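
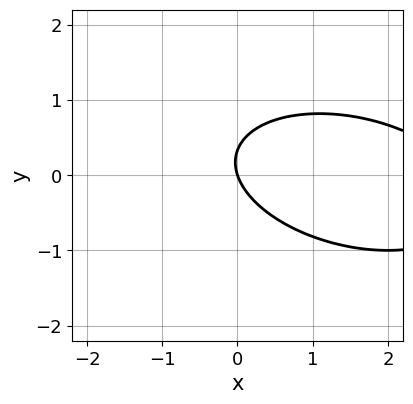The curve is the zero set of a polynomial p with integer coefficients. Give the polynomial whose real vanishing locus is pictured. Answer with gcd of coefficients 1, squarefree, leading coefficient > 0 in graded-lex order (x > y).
x^2 + x*y + 3*y^2 - 3*x - y

1. deg p = 2.
2. From the axis intercepts and sections: it crosses the y-axis at the gridline y = 0; one x-axis crossing is at x = 0.
3. Matching integer coefficients to the picture gives p.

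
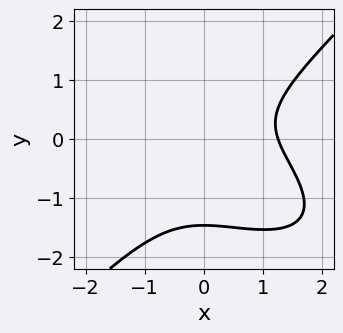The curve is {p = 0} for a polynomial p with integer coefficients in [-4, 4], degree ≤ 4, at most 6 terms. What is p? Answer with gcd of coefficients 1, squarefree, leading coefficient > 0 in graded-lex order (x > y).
1. The degree is 3 — no degree-2 curve has this shape.
2. The integer polynomial consistent with all of this is the stated p.

x^3 + x^2*y - 2*y^3 - 2*y^2 - 2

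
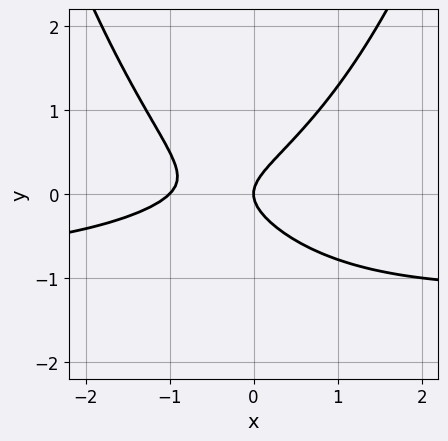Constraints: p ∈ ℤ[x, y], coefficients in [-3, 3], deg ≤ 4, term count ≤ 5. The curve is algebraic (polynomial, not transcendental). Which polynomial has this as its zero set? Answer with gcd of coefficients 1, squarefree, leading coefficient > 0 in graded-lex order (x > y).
First, deg p = 3.
Next, checking where it meets the axes: it crosses the y-axis at the gridline y = 0; the x-axis gridline crossings are at x ∈ {-1, 0}.
Finally, matching integer coefficients to the picture gives p.

x^2*y + x^2 - 2*y^2 + x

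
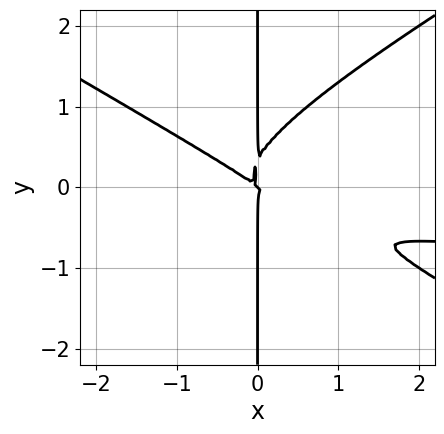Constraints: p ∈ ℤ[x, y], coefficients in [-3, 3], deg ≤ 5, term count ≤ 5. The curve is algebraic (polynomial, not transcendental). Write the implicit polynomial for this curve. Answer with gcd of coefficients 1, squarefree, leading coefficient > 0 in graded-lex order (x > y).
First, degree: the shape is more complex than any degree-3 curve, so deg p = 4.
Next, observable constraints: the visible y-axis segment lies entirely on the curve; one x-axis crossing is at x = 0.
Finally, these observations pin down the coefficients.

x^3*y - 3*x*y^3 + x^3 + 2*x^2*y + x*y^2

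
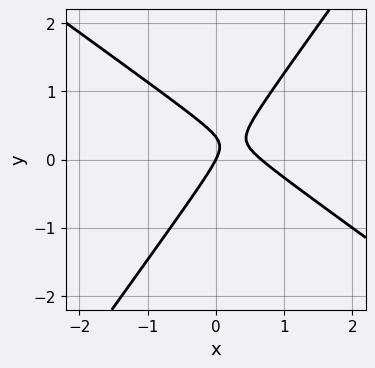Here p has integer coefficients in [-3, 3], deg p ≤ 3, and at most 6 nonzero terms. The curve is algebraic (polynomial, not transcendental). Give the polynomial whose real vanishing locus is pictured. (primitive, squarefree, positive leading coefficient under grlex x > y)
3*x^2 + 2*x*y - 3*y^2 - 2*x + y

deg p = 2. No degree-1 curve has this shape.
From the axis intercepts and sections: it crosses the x-axis at the gridline x = 0; one y-axis crossing is at y = 0.
Assembling these constraints gives the stated polynomial.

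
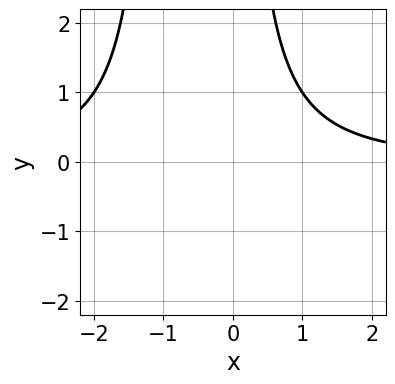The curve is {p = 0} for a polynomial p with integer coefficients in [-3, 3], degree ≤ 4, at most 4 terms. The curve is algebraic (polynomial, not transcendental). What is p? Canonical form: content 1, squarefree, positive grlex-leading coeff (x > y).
x^2*y + x*y - 2

First, deg p = 3. The shape is more complex than any degree-2 curve.
Then, reading off the gridlines: no x-intercept at any integer in the box; no y-intercept at any integer in the box.
Finally, these observations pin down the coefficients.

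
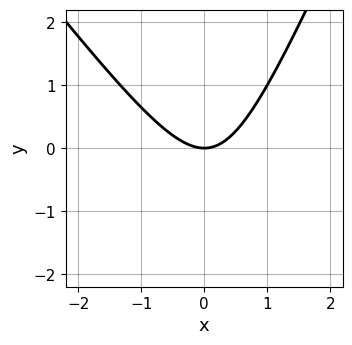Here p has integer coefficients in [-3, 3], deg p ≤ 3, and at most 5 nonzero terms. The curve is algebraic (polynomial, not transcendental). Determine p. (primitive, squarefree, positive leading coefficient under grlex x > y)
1. The degree is 2 — the shape is more complex than any degree-1 curve.
2. From the visible intercepts: one x-axis crossing is at x = 0; it meets the y-axis at y = 0 (among the integer gridlines).
3. Together with the visible shape, these determine p as stated.

3*x^2 + x*y - y^2 - 3*y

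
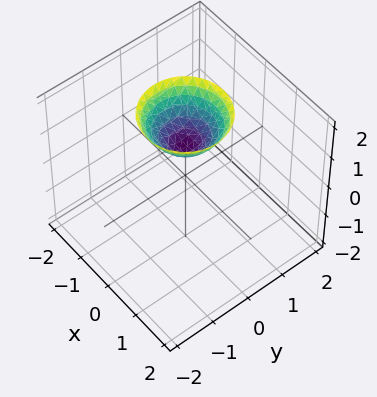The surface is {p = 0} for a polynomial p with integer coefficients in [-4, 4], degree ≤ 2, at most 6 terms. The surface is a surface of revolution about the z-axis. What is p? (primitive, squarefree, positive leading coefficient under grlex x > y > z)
x^2 + y^2 - z + 1

(a) The degree is 2 — no degree-1 surface has this shape.
(b) Symmetries: the surface is invariant under rotation about z: p = q(x² + y², z).
(c) Checking where it meets the axes: no y-intercept at any integer in the box; it meets the z-axis at z = 1 (among the integer gridlines); a circular section at z = 2 has radius exactly 1; the surface avoids every integer x-axis point in the box.
(d) The integer polynomial consistent with all of this is the stated p.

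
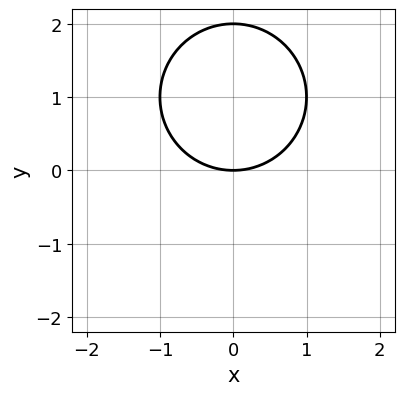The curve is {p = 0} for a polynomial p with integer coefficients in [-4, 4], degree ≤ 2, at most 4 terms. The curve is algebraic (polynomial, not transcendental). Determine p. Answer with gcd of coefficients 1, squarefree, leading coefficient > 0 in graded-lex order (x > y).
(a) Degree: no degree-1 curve has this shape, so deg p = 2.
(b) Symmetries: the x ↦ −x reflection is a symmetry, so x appears only in even powers.
(c) Checking where it meets the axes: one x-axis crossing is at x = 0; the y-axis gridline crossings are at y ∈ {0, 2}.
(d) Matching integer coefficients to the picture gives p.

x^2 + y^2 - 2*y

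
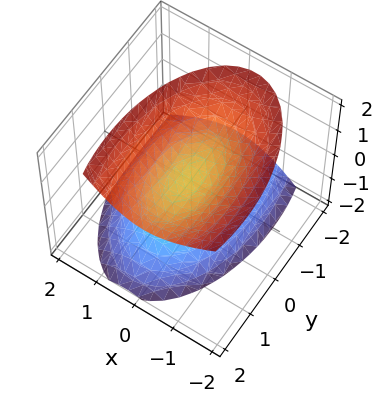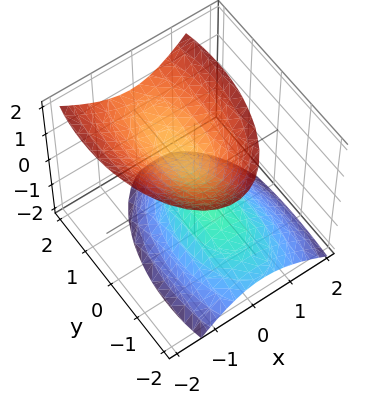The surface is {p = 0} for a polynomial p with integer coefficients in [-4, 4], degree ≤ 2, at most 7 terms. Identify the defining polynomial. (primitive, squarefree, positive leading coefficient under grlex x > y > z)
First, I count 2 distinct pieces. Treating them together as one polynomial.
Then, the degree is 2 — the shape is more complex than any degree-1 surface.
Next, checking where it meets the axes: the surface avoids every integer x-axis point in the box; it misses every integer gridline on the y-axis.
Finally, solving for integer coefficients yields p as stated.

3*x^2 + x*z + y^2 - y*z - 2*z^2 + 1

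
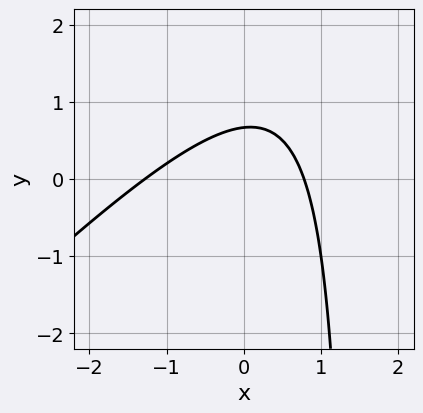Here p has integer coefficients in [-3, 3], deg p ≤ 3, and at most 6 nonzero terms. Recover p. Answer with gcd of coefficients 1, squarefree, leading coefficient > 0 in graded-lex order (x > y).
2*x^2 - 2*x*y + x + 3*y - 2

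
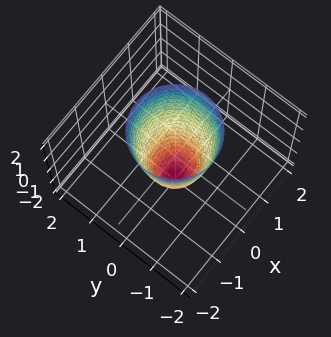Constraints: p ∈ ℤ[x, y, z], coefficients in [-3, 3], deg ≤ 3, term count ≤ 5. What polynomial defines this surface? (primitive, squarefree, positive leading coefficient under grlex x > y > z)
3*x^2 + 3*y^2 - z - 2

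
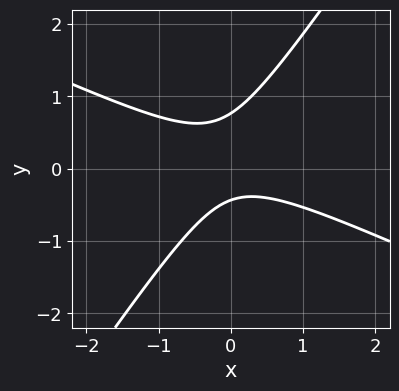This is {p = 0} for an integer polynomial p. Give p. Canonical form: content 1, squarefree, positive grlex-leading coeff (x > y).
1. deg p = 2. No degree-1 curve has this shape.
2. Against the integer gridlines: it misses every integer gridline on the x-axis.
3. Matching integer coefficients to the picture gives p.

2*x^2 + 3*x*y - 3*y^2 + y + 1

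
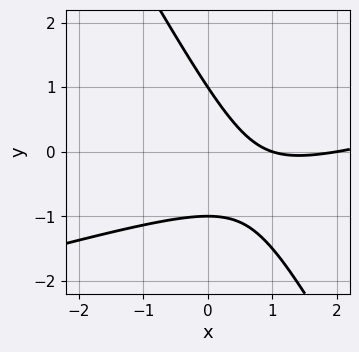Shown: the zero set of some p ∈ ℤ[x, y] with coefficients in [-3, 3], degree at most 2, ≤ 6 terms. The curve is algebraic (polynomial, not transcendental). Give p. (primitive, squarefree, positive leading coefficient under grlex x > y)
x^2 - 3*x*y - 2*y^2 - 3*x + 2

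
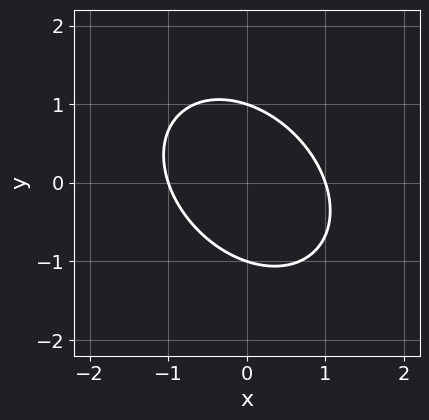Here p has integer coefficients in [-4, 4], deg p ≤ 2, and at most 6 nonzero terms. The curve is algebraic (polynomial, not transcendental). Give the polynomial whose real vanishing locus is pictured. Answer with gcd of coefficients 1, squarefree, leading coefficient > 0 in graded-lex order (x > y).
3*x^2 + 2*x*y + 3*y^2 - 3

(a) The degree is 2 — no degree-1 curve has this shape.
(b) From the visible intercepts: among the integer gridlines, it crosses the x-axis at x ∈ {-1, 1}; among the integer gridlines, it crosses the y-axis at y ∈ {-1, 1}.
(c) Together with the visible shape, these determine p as stated.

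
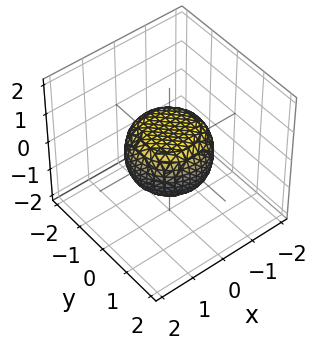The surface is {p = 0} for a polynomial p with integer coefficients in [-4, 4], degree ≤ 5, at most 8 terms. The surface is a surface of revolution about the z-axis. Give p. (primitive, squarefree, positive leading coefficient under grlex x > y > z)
2*x^4 + 4*x^2*y^2 + 2*y^4 - x^2 - y^2 + 3*z^2 - 2

(a) The degree is 4 — the shape is more complex than any degree-3 surface.
(b) By symmetry, every cross-section ⟂ z is a circle, so x, y appear only via x² + y².
(c) From the visible intercepts: a circular section at z = 0 has radius between 1 and 2.
(d) Assembling these constraints gives the stated polynomial.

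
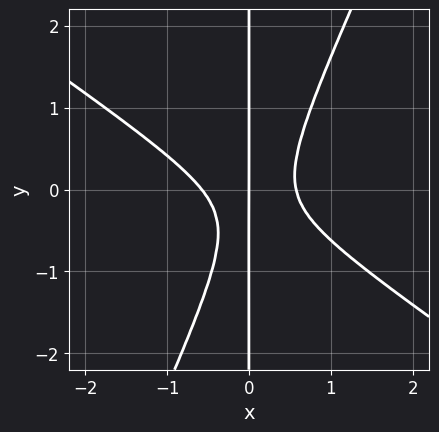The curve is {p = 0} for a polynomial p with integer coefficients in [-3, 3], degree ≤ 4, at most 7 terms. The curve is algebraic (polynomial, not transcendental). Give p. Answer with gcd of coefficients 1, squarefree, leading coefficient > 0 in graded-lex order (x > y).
3*x^3 + 3*x^2*y - 2*x*y^2 - x*y - x

First, deg p = 3. No degree-2 curve has this shape.
Next, from the axis intercepts and sections: it crosses the x-axis at the gridline x = 0; the visible y-axis segment lies entirely on the curve.
Finally, putting this together gives p.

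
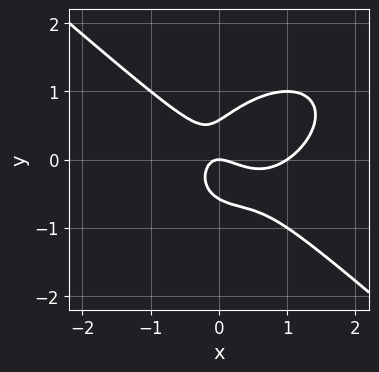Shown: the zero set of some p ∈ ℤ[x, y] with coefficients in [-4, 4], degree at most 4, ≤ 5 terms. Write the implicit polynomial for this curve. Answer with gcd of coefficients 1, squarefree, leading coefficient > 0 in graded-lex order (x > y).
2*x^3 + 3*y^3 - 2*x^2 - 2*x*y - y

1. deg p = 3. The shape is more complex than any degree-2 curve.
2. Checking where it meets the axes: it meets the y-axis at y = 0 (among the integer gridlines); among the integer gridlines, it crosses the x-axis at x ∈ {0, 1}.
3. Matching integer coefficients to the picture gives p.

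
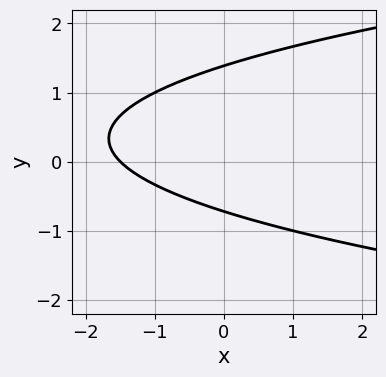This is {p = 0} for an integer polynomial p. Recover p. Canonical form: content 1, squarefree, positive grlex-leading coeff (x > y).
3*y^2 - 2*x - 2*y - 3

The degree is 2 — no degree-1 curve has this shape.
Solving for integer coefficients yields p as stated.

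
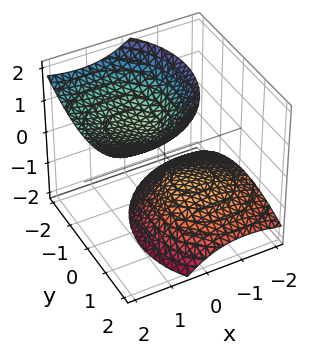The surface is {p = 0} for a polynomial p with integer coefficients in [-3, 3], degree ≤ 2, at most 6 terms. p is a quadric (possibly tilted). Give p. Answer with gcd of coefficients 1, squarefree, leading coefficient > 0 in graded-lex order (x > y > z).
2*x^2 - 3*x*z + 2*y^2 + y*z - 2*z^2 + 2

(a) The picture has 2 separate pieces. Treating them together as one polynomial.
(b) Degree: the shape is more complex than any degree-1 surface, so deg p = 2.
(c) Reading off the gridlines: the surface avoids every integer x-axis point in the box; the z-axis gridline crossings are at z ∈ {-1, 1}; no y-intercept at any integer in the box.
(d) Fitting integer coefficients to these (and the overall shape) gives p.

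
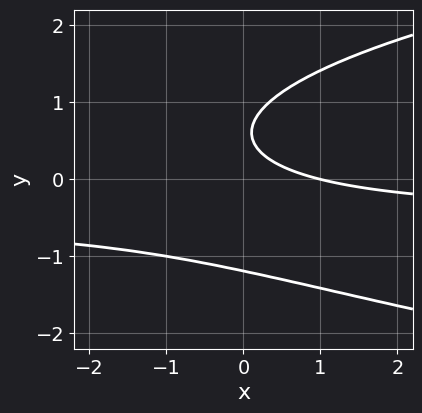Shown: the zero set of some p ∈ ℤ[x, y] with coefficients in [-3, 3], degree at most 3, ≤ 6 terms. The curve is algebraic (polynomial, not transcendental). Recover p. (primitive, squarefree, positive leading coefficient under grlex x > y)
2*y^3 - 2*x*y - x - 2*y + 1

1. deg p = 3. No degree-2 curve has this shape.
2. Against the integer gridlines: it meets the x-axis at x = 1 (among the integer gridlines).
3. These observations pin down the coefficients.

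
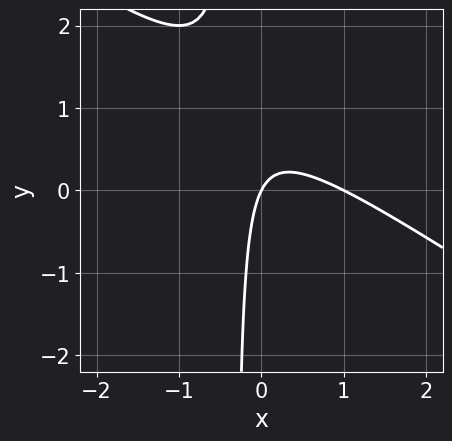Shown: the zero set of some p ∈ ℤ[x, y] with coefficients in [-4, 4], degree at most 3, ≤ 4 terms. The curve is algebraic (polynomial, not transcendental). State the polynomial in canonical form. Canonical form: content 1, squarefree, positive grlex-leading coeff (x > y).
2*x^2 + 3*x*y - 2*x + y

Degree: a generic line meets the curve in up to 2 points, so deg p = 2.
Against the integer gridlines: the x-axis gridline crossings are at x ∈ {0, 1}; it crosses the y-axis at the gridline y = 0.
Matching integer coefficients to the picture gives p.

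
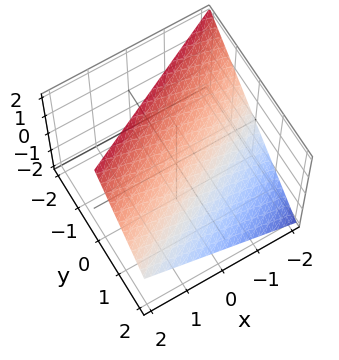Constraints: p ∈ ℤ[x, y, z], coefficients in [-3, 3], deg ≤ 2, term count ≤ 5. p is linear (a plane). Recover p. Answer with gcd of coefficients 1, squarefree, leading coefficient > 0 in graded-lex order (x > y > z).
First, degree: the surface is flat (a plane), so deg p = 1.
Then, from the visible intercepts: it crosses the y-axis at the gridline y = 1; it meets the x-axis at x = -2 (among the integer gridlines).
Finally, fitting integer coefficients to these (and the overall shape) gives p. Check: (0, 0, 1) on the z-axis lies on the surface, and p(0, 0, 1) = 0. ✓

x - 2*y - 2*z + 2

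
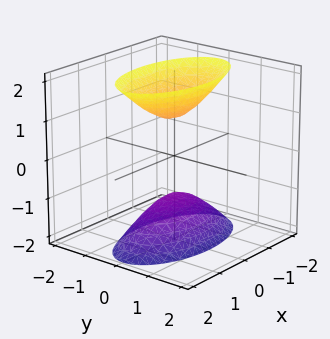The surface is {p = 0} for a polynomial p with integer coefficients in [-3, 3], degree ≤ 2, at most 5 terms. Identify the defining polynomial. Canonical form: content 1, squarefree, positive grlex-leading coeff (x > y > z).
The picture has 2 separate pieces. They look like related sheets of one shape, so recover p as a whole.
The degree is 2 — two separate bowl-shaped sheets opening away from each other; a quadric.
Symmetries: it's symmetric under z → −z, forcing even powers of z; it's symmetric under y → −y, forcing even powers of y; mirror symmetry x ↦ −x ⇒ only even powers of x.
From the visible intercepts: the surface avoids every integer y-axis point in the box; among the integer gridlines, it crosses the z-axis at z ∈ {-1, 1}; the surface avoids every integer x-axis point in the box.
Solving for integer coefficients yields p as stated.

x^2 + 3*y^2 - z^2 + 1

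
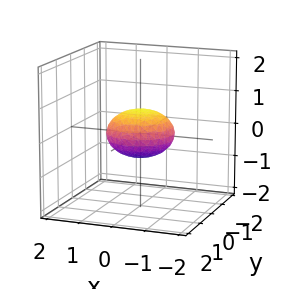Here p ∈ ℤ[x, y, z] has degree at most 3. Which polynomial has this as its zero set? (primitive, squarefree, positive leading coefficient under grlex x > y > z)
x^2 + y^2 + 2*z^2 - 1

(a) Degree: the shape is more complex than any degree-1 surface, so deg p = 2.
(b) Symmetries: every cross-section ⟂ z is a circle, so x, y appear only via x² + y².
(c) Reading off the gridlines: among the integer gridlines, it crosses the y-axis at y ∈ {-1, 1}; among the integer gridlines, it crosses the x-axis at x ∈ {-1, 1}; a circular section at z = 0 has radius exactly 1.
(d) Together with the visible shape, these determine p as stated.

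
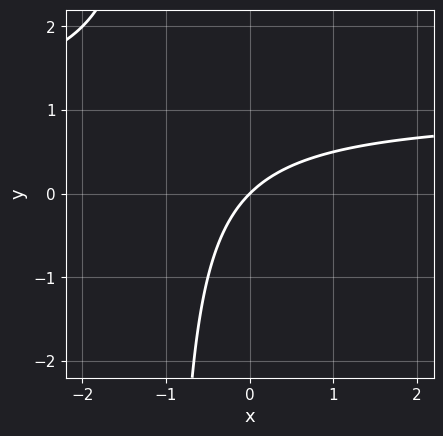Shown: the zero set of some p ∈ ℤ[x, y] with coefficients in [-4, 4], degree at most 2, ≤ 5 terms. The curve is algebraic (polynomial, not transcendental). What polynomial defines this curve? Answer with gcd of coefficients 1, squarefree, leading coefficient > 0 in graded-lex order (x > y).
x*y - x + y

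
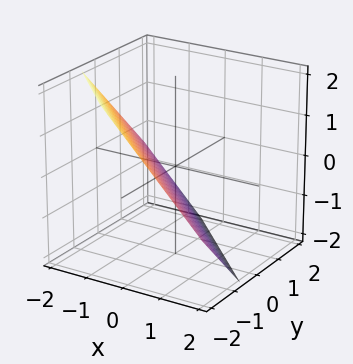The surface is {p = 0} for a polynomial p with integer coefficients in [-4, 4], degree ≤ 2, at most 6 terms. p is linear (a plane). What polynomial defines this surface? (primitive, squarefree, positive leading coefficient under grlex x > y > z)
deg p = 1. Every cross-section is a straight line — this is a plane.
Matching integer coefficients to the picture gives p.

3*x + 3*y + 3*z + 2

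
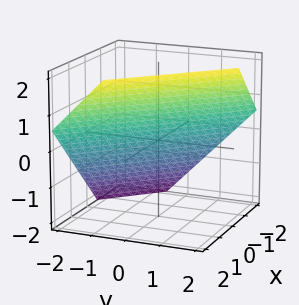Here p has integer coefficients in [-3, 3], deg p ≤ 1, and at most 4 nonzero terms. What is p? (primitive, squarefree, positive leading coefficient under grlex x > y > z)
The degree is 1 — the surface is flat (a plane).
Putting this together gives p.

3*x + 3*y - 3*z + 2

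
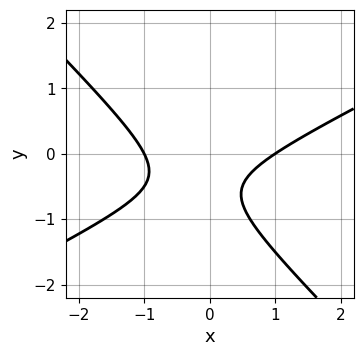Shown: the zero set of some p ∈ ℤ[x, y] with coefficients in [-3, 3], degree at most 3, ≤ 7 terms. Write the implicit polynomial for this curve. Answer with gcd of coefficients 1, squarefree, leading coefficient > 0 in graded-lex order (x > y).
(a) The degree is 2 — a generic line meets the curve in up to 2 points.
(b) From the axis intercepts and sections: among the integer gridlines, it crosses the x-axis at x ∈ {-1, 1}; it misses every integer gridline on the y-axis.
(c) Assembling these constraints gives the stated polynomial.

x^2 - x*y - 2*y^2 - 2*y - 1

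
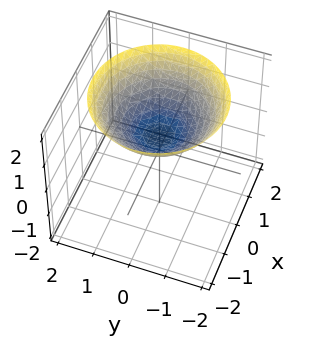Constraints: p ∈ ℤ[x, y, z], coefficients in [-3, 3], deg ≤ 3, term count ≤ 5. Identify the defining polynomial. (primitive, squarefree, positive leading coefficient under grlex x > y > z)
x^2 + y^2 - 2*z + 1

(a) deg p = 2. The shape is more complex than any degree-1 surface.
(b) By symmetry, the surface is invariant under rotation about z: p = q(x² + y², z).
(c) From the axis intercepts and sections: it misses every integer gridline on the y-axis; a circular section at z = 2 has radius between 1 and 2.
(d) Putting this together gives p.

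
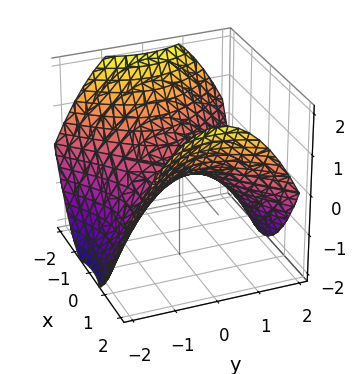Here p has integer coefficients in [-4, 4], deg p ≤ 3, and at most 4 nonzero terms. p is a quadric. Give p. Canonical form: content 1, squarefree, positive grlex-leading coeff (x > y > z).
x^2 - y^2 - 2*z

1. Degree: a hyperbolic paraboloid; a quadric, so deg p = 2.
2. Symmetries: the x ↦ −x reflection is a symmetry, so x appears only in even powers; the y ↦ −y reflection is a symmetry, so y appears only in even powers.
3. Observable constraints: it crosses the y-axis at the gridline y = 0; it crosses the z-axis at the gridline z = 0; one x-axis crossing is at x = 0.
4. Solving for integer coefficients yields p as stated.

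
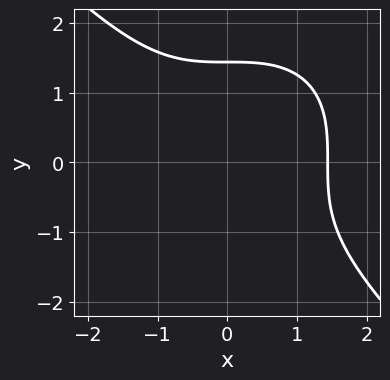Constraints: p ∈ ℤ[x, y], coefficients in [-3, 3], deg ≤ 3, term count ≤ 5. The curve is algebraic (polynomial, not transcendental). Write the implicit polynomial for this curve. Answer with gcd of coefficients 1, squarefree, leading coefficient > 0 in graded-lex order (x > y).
(a) Degree: no degree-2 curve has this shape, so deg p = 3.
(b) Solving for integer coefficients yields p as stated.

x^3 + y^3 - 3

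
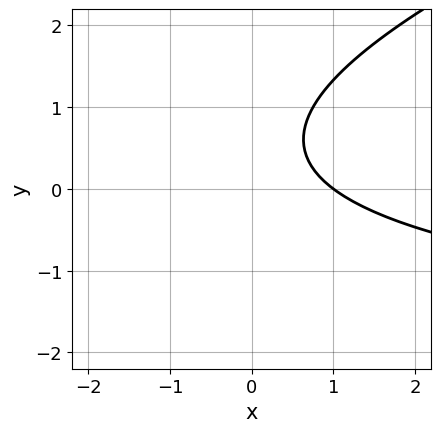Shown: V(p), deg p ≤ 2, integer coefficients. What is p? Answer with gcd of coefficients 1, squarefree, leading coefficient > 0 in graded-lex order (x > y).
1. The degree is 2 — no degree-1 curve has this shape.
2. Observable constraints: no y-intercept at any integer in the box; it meets the x-axis at x = 1 (among the integer gridlines).
3. These observations pin down the coefficients.

x*y - 3*y^2 + 3*x + 3*y - 3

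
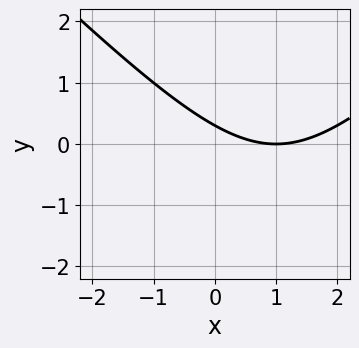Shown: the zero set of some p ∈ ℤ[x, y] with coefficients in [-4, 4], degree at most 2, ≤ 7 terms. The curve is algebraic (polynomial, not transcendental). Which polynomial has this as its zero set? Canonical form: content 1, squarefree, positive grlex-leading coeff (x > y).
(a) deg p = 2. The shape is more complex than any degree-1 curve.
(b) Against the integer gridlines: it meets the x-axis at x = 1 (among the integer gridlines).
(c) Fitting integer coefficients to these (and the overall shape) gives p.

x^2 - y^2 - 2*x - 3*y + 1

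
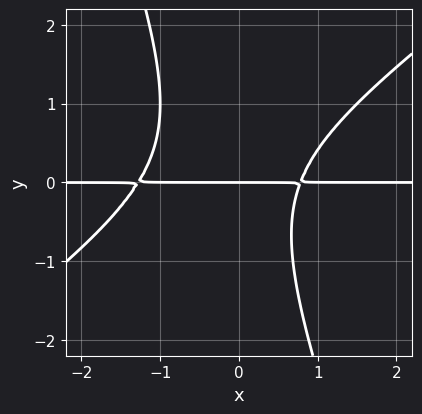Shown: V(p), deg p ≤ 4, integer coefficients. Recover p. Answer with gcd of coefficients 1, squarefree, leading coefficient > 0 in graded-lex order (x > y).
deg p = 3. A generic line meets the curve in up to 3 points.
Checking where it meets the axes: the visible x-axis segment lies entirely on the curve; one y-axis crossing is at y = 0.
Assembling these constraints gives the stated polynomial.

2*x^2*y - 2*x*y^2 - y^3 + x*y - 2*y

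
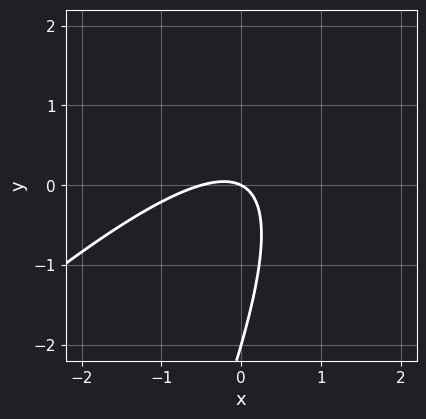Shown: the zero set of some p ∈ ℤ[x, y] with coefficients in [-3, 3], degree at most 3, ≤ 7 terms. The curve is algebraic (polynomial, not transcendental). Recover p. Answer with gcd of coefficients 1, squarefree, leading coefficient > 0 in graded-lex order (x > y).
2*x^2 - 3*x*y + y^2 + x + 2*y

1. The degree is 2 — no degree-1 curve has this shape.
2. Against the integer gridlines: the y-axis gridline crossings are at y ∈ {-2, 0}; it crosses the x-axis at the gridline x = 0.
3. Together with the visible shape, these determine p as stated.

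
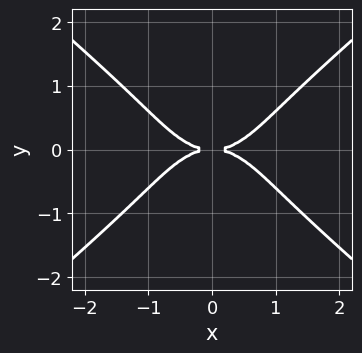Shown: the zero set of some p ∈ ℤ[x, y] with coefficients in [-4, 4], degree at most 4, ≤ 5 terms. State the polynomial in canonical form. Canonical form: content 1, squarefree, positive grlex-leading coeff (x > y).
x^4 - 2*y^4 - 2*y^2

Degree: the shape is more complex than any degree-3 curve, so deg p = 4.
Symmetries: the y ↦ −y reflection is a symmetry, so y appears only in even powers; it's symmetric under x → −x, forcing even powers of x.
Checking where it meets the axes: it crosses the y-axis at the gridline y = 0; one x-axis crossing is at x = 0.
Matching integer coefficients to the picture gives p.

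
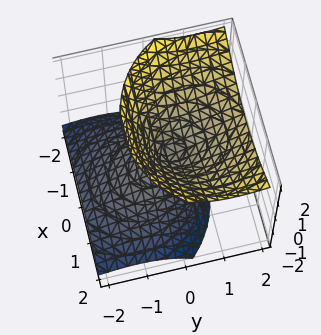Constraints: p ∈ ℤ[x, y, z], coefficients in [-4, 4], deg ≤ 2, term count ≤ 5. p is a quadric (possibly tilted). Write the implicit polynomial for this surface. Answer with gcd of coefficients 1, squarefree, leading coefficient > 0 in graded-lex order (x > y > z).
2*x^2 + 2*y^2 - 3*y*z - 2*z^2

1. The degree is 2 — a generic line meets the surface in up to 2 points.
2. Against the integer gridlines: it crosses the z-axis at the gridline z = 0; it crosses the y-axis at the gridline y = 0; it crosses the x-axis at the gridline x = 0.
3. Fitting integer coefficients to these (and the overall shape) gives p.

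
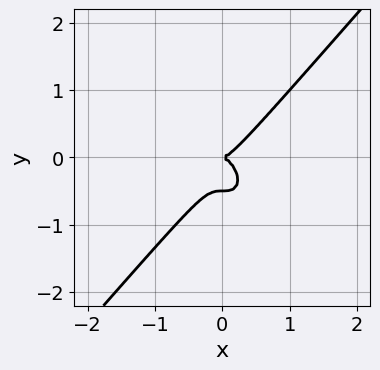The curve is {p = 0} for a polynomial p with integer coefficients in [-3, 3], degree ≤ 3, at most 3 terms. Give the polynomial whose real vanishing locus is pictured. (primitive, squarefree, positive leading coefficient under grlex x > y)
3*x^3 - 2*y^3 - y^2

1. The degree is 3 — a generic line meets the curve in up to 3 points.
2. From the axis intercepts and sections: one y-axis crossing is at y = 0; it meets the x-axis at x = 0 (among the integer gridlines).
3. Assembling these constraints gives the stated polynomial.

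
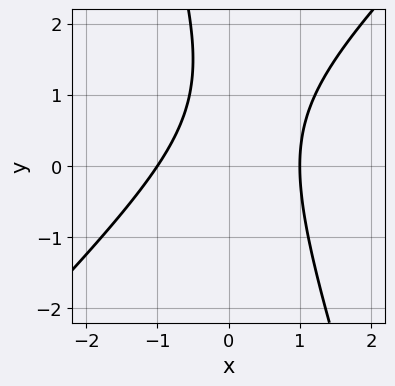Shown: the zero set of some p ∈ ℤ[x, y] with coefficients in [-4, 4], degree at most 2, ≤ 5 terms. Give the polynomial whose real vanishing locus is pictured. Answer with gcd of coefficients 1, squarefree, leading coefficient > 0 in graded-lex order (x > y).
3*x^2 - 2*x*y - y^2 + 2*y - 3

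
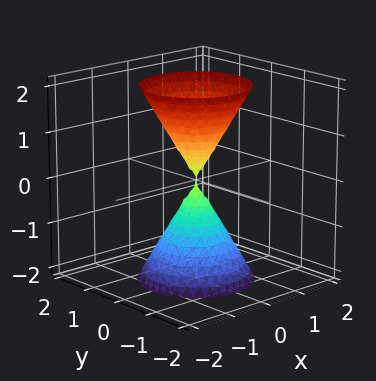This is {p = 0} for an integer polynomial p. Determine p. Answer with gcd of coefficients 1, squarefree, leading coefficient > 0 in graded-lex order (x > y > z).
3*x^2 + 3*y^2 - z^2

The picture has 2 separate pieces. They look like related sheets of one shape, so recover p as a whole.
deg p = 2. A double cone through the origin; a quadric.
Symmetries: the surface is invariant under rotation about z: p = q(x² + y², z); the z ↦ −z reflection is a symmetry, so z appears only in even powers.
From the visible intercepts: a circular section at z = 2 has radius between 1 and 2; one z-axis crossing is at z = 0; it meets the y-axis at y = 0 (among the integer gridlines); one x-axis crossing is at x = 0.
Solving for integer coefficients yields p as stated.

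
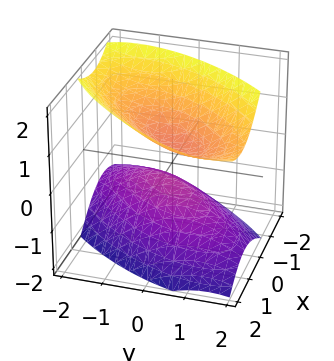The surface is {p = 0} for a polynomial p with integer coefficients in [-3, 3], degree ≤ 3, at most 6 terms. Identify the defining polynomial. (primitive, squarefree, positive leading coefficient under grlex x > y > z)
The picture has 2 separate pieces.
Degree: no degree-1 surface has this shape, so deg p = 2.
Observable constraints: it misses every integer gridline on the y-axis; the surface avoids every integer x-axis point in the box.
Solving for integer coefficients yields p as stated.

3*x^2 - 3*x*y - x*z + 2*y^2 - 3*z^2 + 1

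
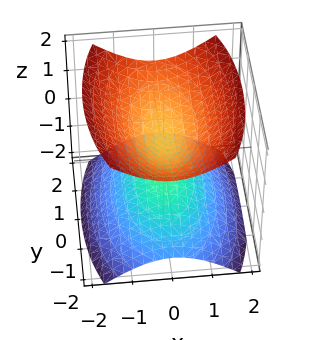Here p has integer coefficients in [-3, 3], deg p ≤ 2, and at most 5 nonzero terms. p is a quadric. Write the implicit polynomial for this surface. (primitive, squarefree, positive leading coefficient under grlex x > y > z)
(a) There are 2 components. They look like related sheets of one shape, so recover p as a whole.
(b) Degree: two sheets facing apart; a quadric, so deg p = 2.
(c) Symmetries: it's symmetric under x → −x, forcing even powers of x; it's symmetric under y → −y, forcing even powers of y; mirror symmetry z ↦ −z ⇒ only even powers of z.
(d) Observable constraints: no y-intercept at any integer in the box; no x-intercept at any integer in the box.
(e) Fitting integer coefficients to these (and the overall shape) gives p.

3*x^2 + y^2 - 3*z^2 + 1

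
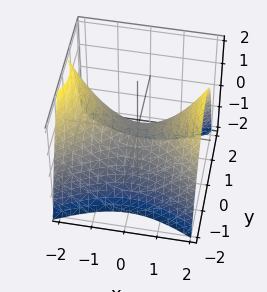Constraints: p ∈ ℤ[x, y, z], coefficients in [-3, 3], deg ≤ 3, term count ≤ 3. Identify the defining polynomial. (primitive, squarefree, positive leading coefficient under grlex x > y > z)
1. deg p = 2. A saddle surface; a quadric.
2. Symmetries: the y ↦ −y reflection is a symmetry, so y appears only in even powers; mirror symmetry x ↦ −x ⇒ only even powers of x.
3. Reading off the gridlines: one y-axis crossing is at y = 0; one x-axis crossing is at x = 0.
4. Putting this together gives p.

x^2 - 2*y^2 - 2*z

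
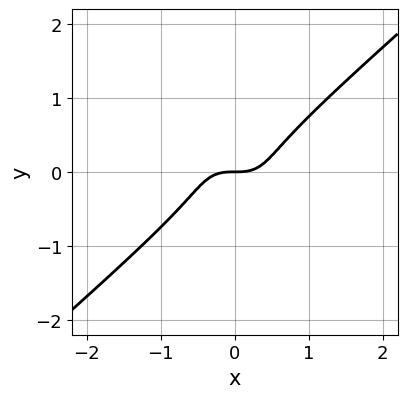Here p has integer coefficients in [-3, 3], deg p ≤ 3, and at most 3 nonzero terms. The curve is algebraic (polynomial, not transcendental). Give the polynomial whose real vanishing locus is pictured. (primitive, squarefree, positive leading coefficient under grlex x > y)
2*x^3 - 3*y^3 - y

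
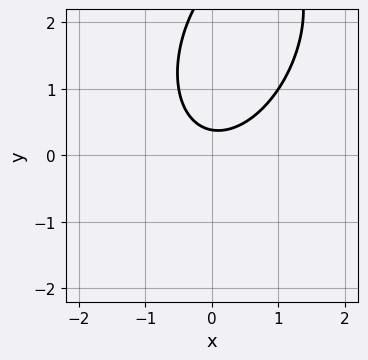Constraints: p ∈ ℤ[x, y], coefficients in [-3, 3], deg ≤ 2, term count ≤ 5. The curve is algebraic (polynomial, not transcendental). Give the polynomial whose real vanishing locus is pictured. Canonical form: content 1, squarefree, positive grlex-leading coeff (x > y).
2*x^2 - x*y + y^2 - 3*y + 1

The degree is 2 — no degree-1 curve has this shape.
Observable constraints: it misses every integer gridline on the x-axis.
Assembling these constraints gives the stated polynomial.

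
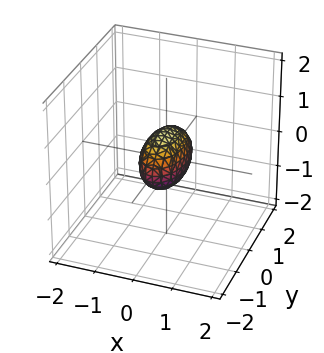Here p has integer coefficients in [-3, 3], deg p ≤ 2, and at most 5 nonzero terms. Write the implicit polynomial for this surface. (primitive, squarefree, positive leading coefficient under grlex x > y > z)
(a) The degree is 2 — a closed, bounded, convex surface; a quadric.
(b) Symmetries: it's symmetric under z → −z, forcing even powers of z; the x ↦ −x reflection is a symmetry, so x appears only in even powers; the y ↦ −y reflection is a symmetry, so y appears only in even powers.
(c) Observable constraints: the y-axis gridline crossings are at y ∈ {-1, 1}.
(d) Fitting integer coefficients to these (and the overall shape) gives p.

3*x^2 + y^2 + 2*z^2 - 1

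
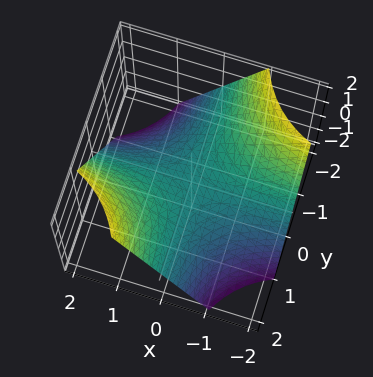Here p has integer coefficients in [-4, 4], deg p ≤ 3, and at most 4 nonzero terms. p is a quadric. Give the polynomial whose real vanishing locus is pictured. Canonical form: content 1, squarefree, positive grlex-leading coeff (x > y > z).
x*y - z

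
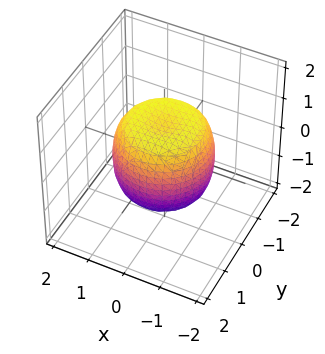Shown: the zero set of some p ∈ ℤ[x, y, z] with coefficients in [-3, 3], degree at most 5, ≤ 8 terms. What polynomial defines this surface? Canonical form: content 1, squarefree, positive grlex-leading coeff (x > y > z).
Degree: the shape is more complex than any degree-3 surface, so deg p = 4.
Symmetries: the surface is invariant under rotation about z: p = q(x² + y², z).
Checking where it meets the axes: the z-axis gridline crossings are at z ∈ {-1, 1}; a circular section at z = -1 has radius exactly 1.
Fitting integer coefficients to these (and the overall shape) gives p.

x^4 + 2*x^2*y^2 + y^4 - x^2 - y^2 + z^2 - 1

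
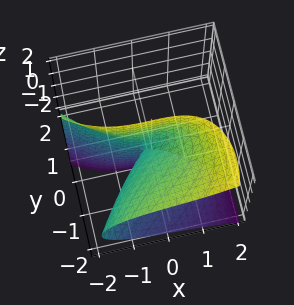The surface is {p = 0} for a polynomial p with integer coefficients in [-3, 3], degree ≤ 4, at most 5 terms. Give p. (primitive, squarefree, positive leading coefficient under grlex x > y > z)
x^3 + 3*y*z^2 - 2*x*y + 3*y^2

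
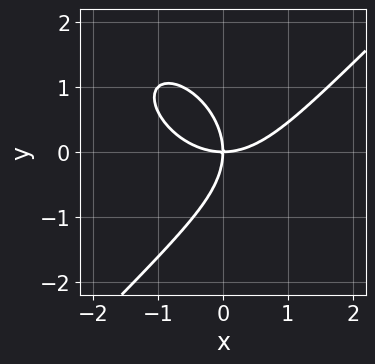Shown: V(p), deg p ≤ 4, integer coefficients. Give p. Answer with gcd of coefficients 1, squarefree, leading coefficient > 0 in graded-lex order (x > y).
x^3 - y^3 - 2*x*y

The degree is 3 — the shape is more complex than any degree-2 curve.
Against the integer gridlines: one y-axis crossing is at y = 0; it meets the x-axis at x = 0 (among the integer gridlines).
Fitting integer coefficients to these (and the overall shape) gives p.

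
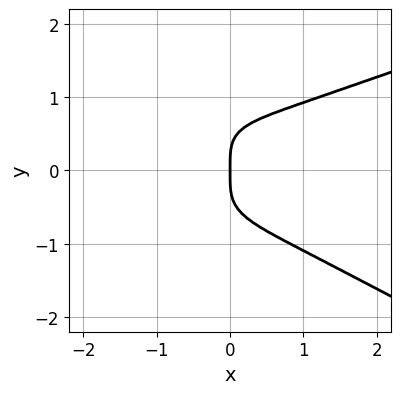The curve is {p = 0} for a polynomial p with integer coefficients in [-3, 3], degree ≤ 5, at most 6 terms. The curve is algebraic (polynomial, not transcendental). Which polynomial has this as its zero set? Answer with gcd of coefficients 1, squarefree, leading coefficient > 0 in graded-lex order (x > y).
(a) The degree is 4 — the shape is more complex than any degree-3 curve.
(b) Against the integer gridlines: one y-axis crossing is at y = 0; one x-axis crossing is at x = 0.
(c) Together with the visible shape, these determine p as stated.

x*y^3 + 3*y^4 - x^3 - 2*x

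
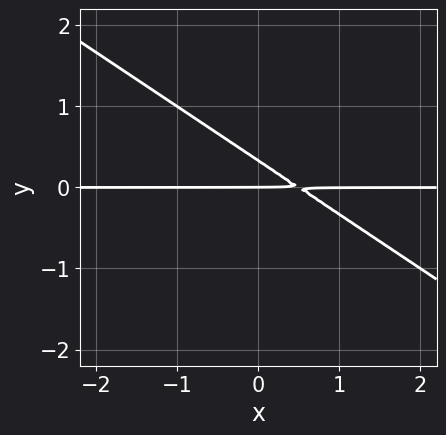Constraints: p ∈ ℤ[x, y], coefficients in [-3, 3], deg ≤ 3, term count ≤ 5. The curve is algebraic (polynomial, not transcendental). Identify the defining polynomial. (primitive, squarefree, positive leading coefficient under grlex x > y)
1. deg p = 2. No degree-1 curve has this shape.
2. From the visible intercepts: every point of the x-axis in the box is on the curve; one y-axis crossing is at y = 0.
3. Putting this together gives p.

2*x*y + 3*y^2 - y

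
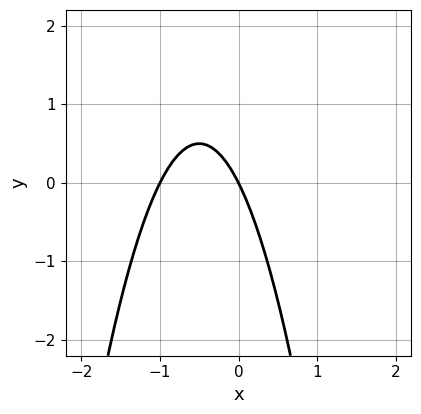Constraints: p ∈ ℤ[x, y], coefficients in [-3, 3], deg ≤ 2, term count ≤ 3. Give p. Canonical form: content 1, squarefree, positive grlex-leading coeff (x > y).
2*x^2 + 2*x + y

First, deg p = 2. No degree-1 curve has this shape.
Next, observable constraints: it crosses the y-axis at the gridline y = 0; among the integer gridlines, it crosses the x-axis at x ∈ {-1, 0}.
Finally, fitting integer coefficients to these (and the overall shape) gives p.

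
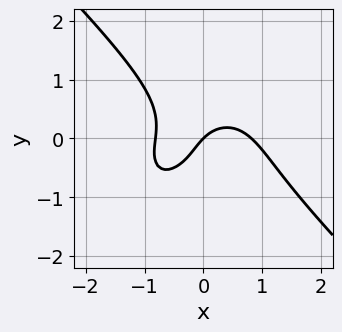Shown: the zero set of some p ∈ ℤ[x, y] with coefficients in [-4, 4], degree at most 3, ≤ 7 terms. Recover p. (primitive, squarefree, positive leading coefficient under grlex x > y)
1. Degree: no degree-2 curve has this shape, so deg p = 3.
2. Against the integer gridlines: it crosses the x-axis at the gridline x = 0; it meets the y-axis at y = 0 (among the integer gridlines).
3. The integer polynomial consistent with all of this is the stated p.

3*x^3 + 3*y^3 + 3*x*y - 2*x + 2*y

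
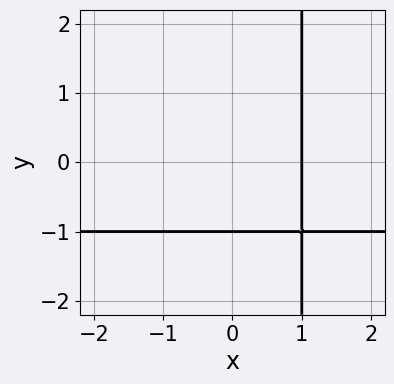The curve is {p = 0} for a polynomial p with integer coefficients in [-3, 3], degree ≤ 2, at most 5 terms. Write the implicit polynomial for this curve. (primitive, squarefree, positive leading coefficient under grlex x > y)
x*y + x - y - 1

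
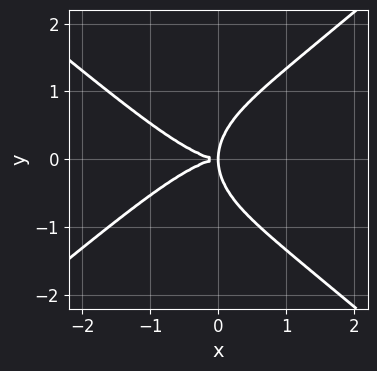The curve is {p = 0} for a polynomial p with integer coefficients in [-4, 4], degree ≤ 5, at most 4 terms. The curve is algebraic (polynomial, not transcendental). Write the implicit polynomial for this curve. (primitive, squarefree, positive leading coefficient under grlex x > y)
1. Degree: a generic line meets the curve in up to 4 points, so deg p = 4.
2. Symmetries: mirror symmetry y ↦ −y ⇒ only even powers of y.
3. Observable constraints: one y-axis crossing is at y = 0; it meets the x-axis at x = 0 (among the integer gridlines).
4. Matching integer coefficients to the picture gives p.

x^4 - 2*y^4 + 3*x*y^2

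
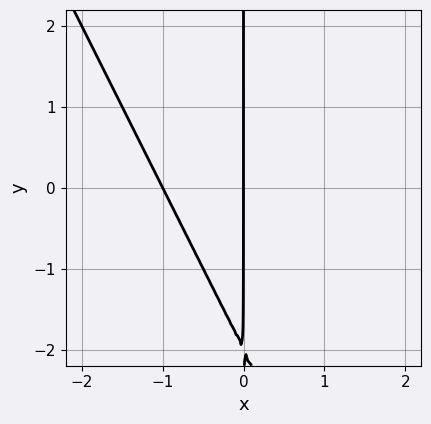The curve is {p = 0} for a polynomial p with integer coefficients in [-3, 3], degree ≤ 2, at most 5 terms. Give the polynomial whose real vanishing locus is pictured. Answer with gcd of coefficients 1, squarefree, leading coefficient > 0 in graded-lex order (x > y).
2*x^2 + x*y + 2*x

deg p = 2. A generic line meets the curve in up to 2 points.
From the visible intercepts: every point of the y-axis in the box is on the curve; the x-axis gridline crossings are at x ∈ {-1, 0}.
These observations pin down the coefficients.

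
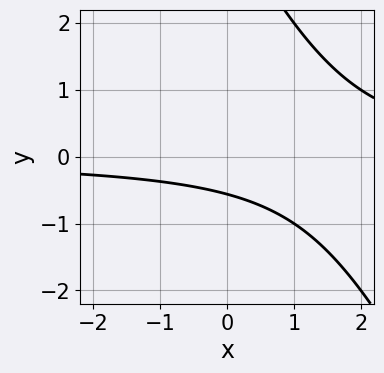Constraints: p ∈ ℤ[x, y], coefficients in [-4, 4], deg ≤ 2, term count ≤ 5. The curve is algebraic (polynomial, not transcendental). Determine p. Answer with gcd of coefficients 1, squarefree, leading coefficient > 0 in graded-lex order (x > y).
2*x*y + y^2 - 3*y - 2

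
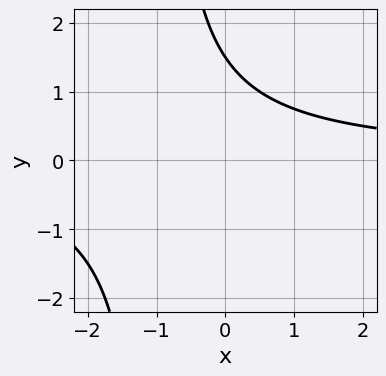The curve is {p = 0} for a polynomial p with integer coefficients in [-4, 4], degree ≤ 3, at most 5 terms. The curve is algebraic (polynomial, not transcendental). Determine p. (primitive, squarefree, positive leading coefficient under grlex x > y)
1. The degree is 2 — a generic line meets the curve in up to 2 points.
2. Observable constraints: the curve avoids every integer x-axis point in the box.
3. Assembling these constraints gives the stated polynomial.

2*x*y + 2*y - 3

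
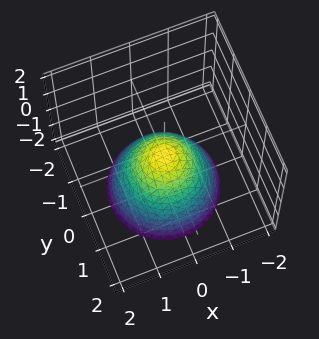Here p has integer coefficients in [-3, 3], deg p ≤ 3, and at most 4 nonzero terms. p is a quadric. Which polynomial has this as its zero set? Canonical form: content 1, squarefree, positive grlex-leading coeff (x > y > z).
1. The degree is 2 — a paraboloid; a quadric.
2. Symmetries: the surface is invariant under rotation about z: p = q(x² + y², z).
3. Checking where it meets the axes: one x-axis crossing is at x = 0; one z-axis crossing is at z = 0; a circular section at z = -2 has radius between 1 and 2.
4. Assembling these constraints gives the stated polynomial.

x^2 + y^2 + z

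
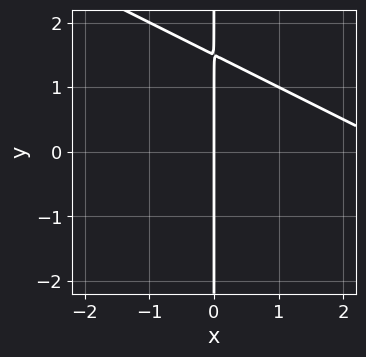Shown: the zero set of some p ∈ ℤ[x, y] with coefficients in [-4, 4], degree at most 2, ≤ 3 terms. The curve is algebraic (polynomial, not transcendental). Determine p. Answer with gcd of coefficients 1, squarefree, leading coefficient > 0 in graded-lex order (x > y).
deg p = 2.
Against the integer gridlines: the visible y-axis segment lies entirely on the curve; one x-axis crossing is at x = 0.
Assembling these constraints gives the stated polynomial.

x^2 + 2*x*y - 3*x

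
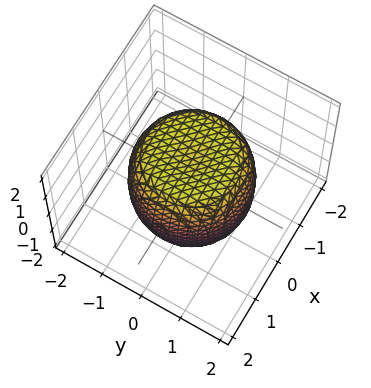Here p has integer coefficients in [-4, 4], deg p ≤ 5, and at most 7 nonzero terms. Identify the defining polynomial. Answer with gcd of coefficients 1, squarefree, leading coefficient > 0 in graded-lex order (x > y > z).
1. The degree is 4 — the shape is more complex than any degree-3 surface.
2. Symmetries: rotational symmetry about the z-axis ⇒ p depends on x, y only through x² + y².
3. Observable constraints: a circular section at z = 1 has radius between 1 and 2.
4. These observations pin down the coefficients.

2*x^4 + 4*x^2*y^2 + 2*y^4 - 2*x^2 - 2*y^2 + 2*z^2 - 3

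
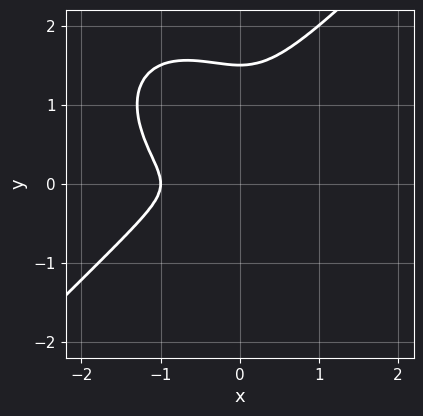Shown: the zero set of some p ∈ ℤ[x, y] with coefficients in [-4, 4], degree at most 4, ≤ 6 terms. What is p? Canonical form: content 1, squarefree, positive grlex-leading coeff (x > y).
2*x^3 - 2*y^3 + 2*x^2 + 3*y^2

1. Degree: no degree-2 curve has this shape, so deg p = 3.
2. Checking where it meets the axes: it meets the x-axis at x = -1 (among the integer gridlines).
3. Solving for integer coefficients yields p as stated.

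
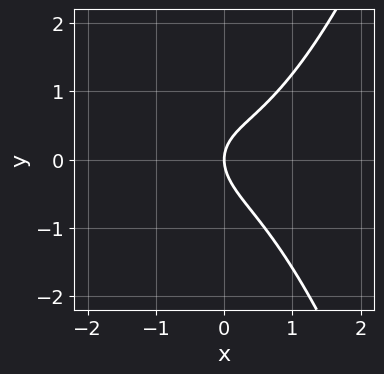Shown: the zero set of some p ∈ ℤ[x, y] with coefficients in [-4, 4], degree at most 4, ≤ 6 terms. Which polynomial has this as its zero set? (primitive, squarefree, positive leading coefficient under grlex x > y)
1. Degree: no degree-2 curve has this shape, so deg p = 3.
2. Checking where it meets the axes: it crosses the x-axis at the gridline x = 0; it crosses the y-axis at the gridline y = 0.
3. Assembling these constraints gives the stated polynomial.

3*x^3 - x*y - 3*y^2 + 3*x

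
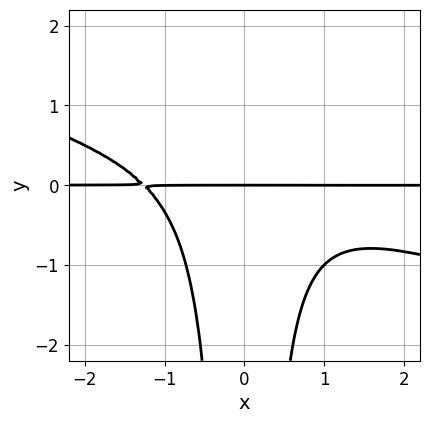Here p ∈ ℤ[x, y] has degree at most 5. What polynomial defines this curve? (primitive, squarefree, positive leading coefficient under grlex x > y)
x^3*y + 3*x^2*y^2 + 2*y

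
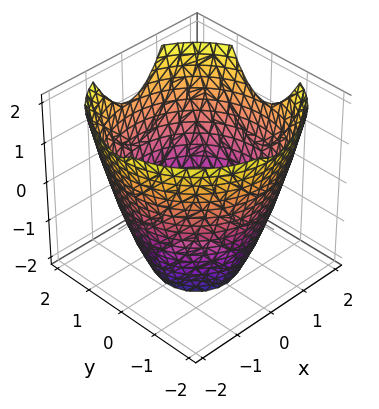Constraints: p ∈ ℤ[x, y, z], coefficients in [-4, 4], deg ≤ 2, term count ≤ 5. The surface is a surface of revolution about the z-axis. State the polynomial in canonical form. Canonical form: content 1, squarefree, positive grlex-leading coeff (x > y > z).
x^2 + y^2 - z - 3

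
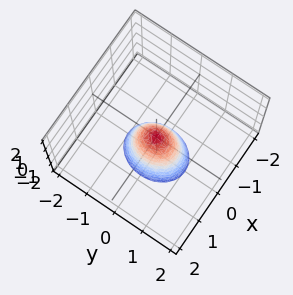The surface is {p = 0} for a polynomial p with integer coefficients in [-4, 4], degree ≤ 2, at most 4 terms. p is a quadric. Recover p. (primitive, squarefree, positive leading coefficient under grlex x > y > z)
3*x^2 + 2*y^2 + z

deg p = 2.
Symmetries: it's symmetric under y → −y, forcing even powers of y; it's symmetric under x → −x, forcing even powers of x.
Checking where it meets the axes: one x-axis crossing is at x = 0; it crosses the z-axis at the gridline z = 0.
These observations pin down the coefficients.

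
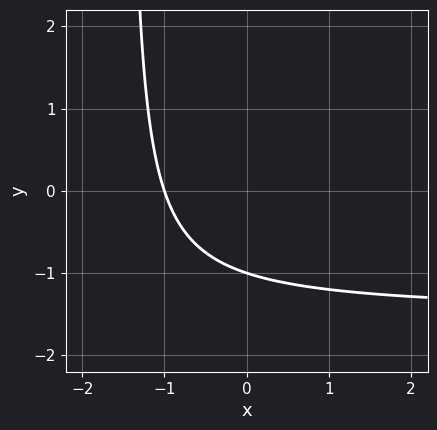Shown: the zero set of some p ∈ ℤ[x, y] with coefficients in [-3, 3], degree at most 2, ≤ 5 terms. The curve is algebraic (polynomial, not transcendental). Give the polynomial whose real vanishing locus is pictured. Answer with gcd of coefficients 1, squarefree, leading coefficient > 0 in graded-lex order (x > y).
First, deg p = 2. The shape is more complex than any degree-1 curve.
Next, from the visible intercepts: it meets the x-axis at x = -1 (among the integer gridlines); it meets the y-axis at y = -1 (among the integer gridlines).
Finally, the integer polynomial consistent with all of this is the stated p.

2*x*y + 3*x + 3*y + 3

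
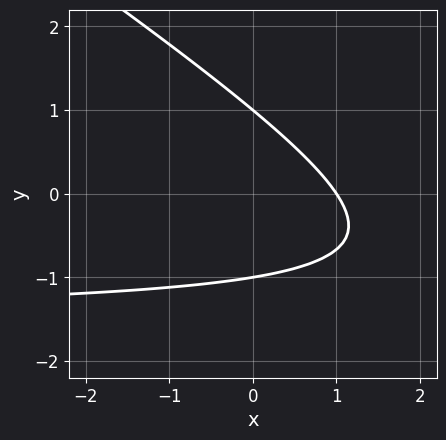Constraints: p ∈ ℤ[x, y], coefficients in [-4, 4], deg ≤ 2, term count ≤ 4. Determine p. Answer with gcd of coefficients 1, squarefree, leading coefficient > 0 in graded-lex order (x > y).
1. Degree: the shape is more complex than any degree-1 curve, so deg p = 2.
2. From the visible intercepts: among the integer gridlines, it crosses the y-axis at y ∈ {-1, 1}; one x-axis crossing is at x = 1.
3. Putting this together gives p.

2*x*y + 3*y^2 + 3*x - 3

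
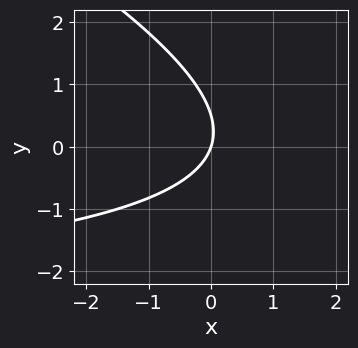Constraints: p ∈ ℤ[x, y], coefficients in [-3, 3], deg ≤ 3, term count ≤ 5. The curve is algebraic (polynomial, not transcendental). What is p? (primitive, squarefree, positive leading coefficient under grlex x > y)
x*y + 2*y^2 + 3*x - y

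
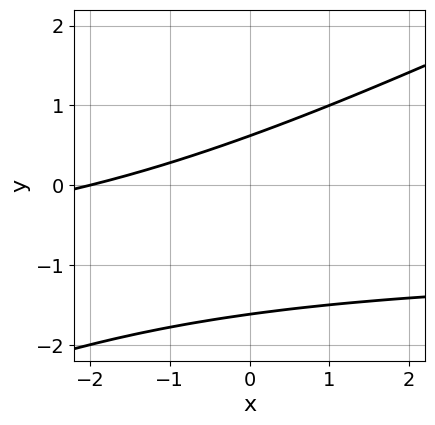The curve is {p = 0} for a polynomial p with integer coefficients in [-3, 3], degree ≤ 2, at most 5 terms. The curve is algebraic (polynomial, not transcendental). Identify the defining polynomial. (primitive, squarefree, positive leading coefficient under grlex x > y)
x*y - 2*y^2 + x - 2*y + 2

Degree: the shape is more complex than any degree-1 curve, so deg p = 2.
Reading off the gridlines: it crosses the x-axis at the gridline x = -2.
These observations pin down the coefficients.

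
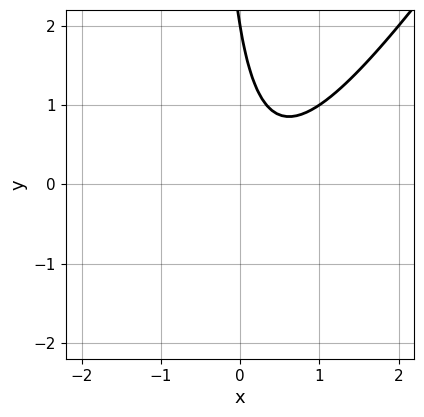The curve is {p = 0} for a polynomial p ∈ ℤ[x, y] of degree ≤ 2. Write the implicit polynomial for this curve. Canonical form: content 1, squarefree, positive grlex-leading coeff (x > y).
3*x^2 - 2*x*y - 2*x - y + 2

First, deg p = 2. No degree-1 curve has this shape.
Then, reading off the gridlines: no x-intercept at any integer in the box; it crosses the y-axis at the gridline y = 2.
Finally, the integer polynomial consistent with all of this is the stated p.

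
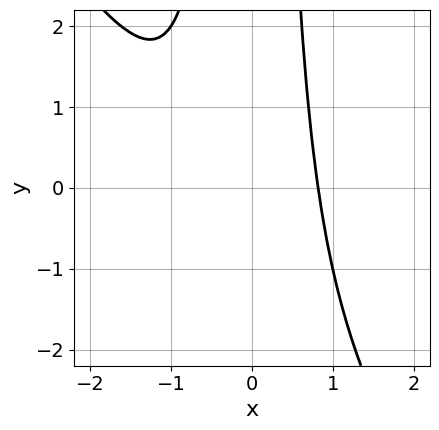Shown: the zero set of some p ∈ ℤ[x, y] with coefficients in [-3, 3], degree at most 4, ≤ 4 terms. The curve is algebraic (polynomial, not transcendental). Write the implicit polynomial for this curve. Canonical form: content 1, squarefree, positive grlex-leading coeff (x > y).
(a) Degree: no degree-2 curve has this shape, so deg p = 3.
(b) From the axis intercepts and sections: it misses every integer gridline on the y-axis.
(c) Putting this together gives p.

3*x^3 + 2*x^2*y + 2*x^2 - 3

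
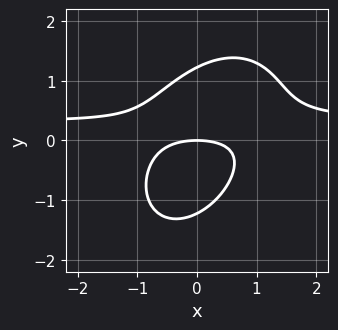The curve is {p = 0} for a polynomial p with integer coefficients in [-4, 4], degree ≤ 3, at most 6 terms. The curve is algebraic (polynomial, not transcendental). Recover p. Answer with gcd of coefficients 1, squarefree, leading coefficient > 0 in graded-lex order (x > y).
3*x^2*y - 2*x*y^2 + 2*y^3 - x^2 - 3*y

(a) Degree: no degree-2 curve has this shape, so deg p = 3.
(b) Reading off the gridlines: it crosses the x-axis at the gridline x = 0; one y-axis crossing is at y = 0.
(c) Fitting integer coefficients to these (and the overall shape) gives p.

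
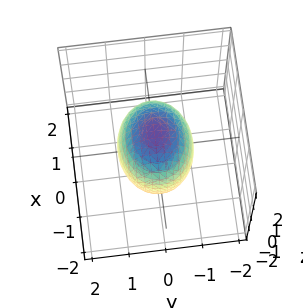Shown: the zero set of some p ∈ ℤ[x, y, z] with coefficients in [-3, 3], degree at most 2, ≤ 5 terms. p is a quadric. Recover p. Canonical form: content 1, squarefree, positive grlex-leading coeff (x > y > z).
Degree: a closed, bounded, convex surface; a quadric, so deg p = 2.
Symmetries: it's symmetric under z → −z, forcing even powers of z; it's symmetric under x → −x, forcing even powers of x; it's symmetric under y → −y, forcing even powers of y.
Checking where it meets the axes: among the integer gridlines, it crosses the y-axis at y ∈ {-1, 1}.
The integer polynomial consistent with all of this is the stated p.

2*x^2 + 3*y^2 + 2*z^2 - 3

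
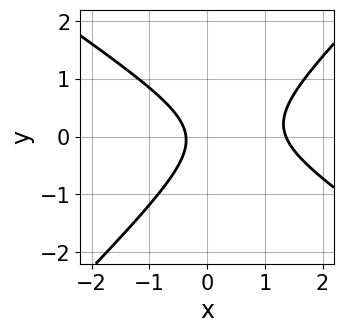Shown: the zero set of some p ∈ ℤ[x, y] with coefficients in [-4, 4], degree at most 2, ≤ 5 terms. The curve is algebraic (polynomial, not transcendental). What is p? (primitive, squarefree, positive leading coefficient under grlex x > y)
(a) The degree is 2 — no degree-1 curve has this shape.
(b) From the axis intercepts and sections: no y-intercept at any integer in the box.
(c) Assembling these constraints gives the stated polynomial.

2*x^2 + x*y - 3*y^2 - 2*x - 1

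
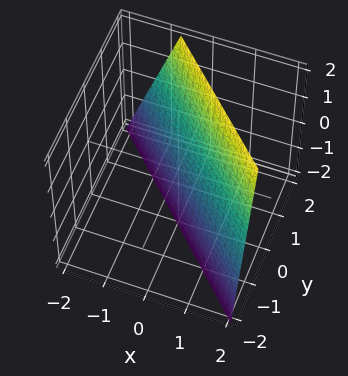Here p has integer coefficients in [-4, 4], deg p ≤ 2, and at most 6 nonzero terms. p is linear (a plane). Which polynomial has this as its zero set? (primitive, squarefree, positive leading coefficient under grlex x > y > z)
1. Degree: the surface is flat (a plane), so deg p = 1.
2. From the visible intercepts: one z-axis crossing is at z = -2.
3. Matching integer coefficients to the picture gives p.

3*x + 3*y - z - 2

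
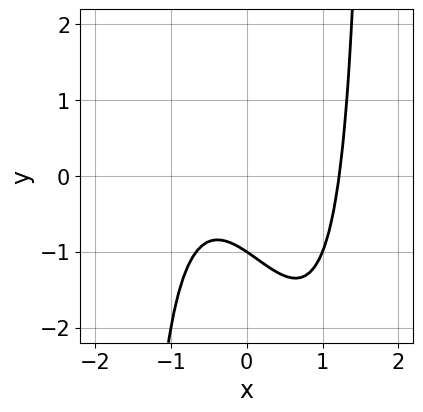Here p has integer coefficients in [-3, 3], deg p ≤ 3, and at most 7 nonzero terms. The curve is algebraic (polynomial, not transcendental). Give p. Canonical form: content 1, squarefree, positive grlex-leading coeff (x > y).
3*x^3 + x^2*y - 2*x - 3*y - 3

(a) Degree: no degree-2 curve has this shape, so deg p = 3.
(b) From the axis intercepts and sections: it meets the y-axis at y = -1 (among the integer gridlines).
(c) These observations pin down the coefficients.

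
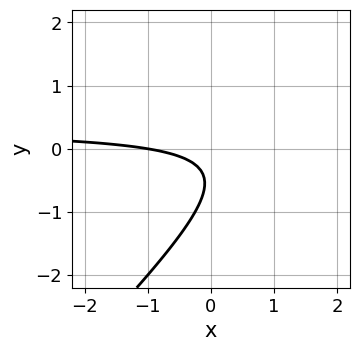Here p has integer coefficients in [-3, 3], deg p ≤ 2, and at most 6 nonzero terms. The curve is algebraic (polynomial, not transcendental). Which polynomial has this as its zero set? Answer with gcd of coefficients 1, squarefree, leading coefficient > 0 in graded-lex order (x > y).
3*x*y - 3*y^2 - x - 3*y - 1

1. The degree is 2 — no degree-1 curve has this shape.
2. Checking where it meets the axes: no y-intercept at any integer in the box; it crosses the x-axis at the gridline x = -1.
3. Assembling these constraints gives the stated polynomial.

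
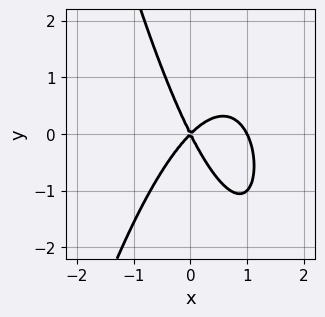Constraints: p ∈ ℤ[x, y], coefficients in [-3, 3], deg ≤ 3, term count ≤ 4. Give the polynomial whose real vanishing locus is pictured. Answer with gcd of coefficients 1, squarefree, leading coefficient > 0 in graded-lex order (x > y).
2*x^3 - 2*x^2 + x*y + y^2

deg p = 3. The shape is more complex than any degree-2 curve.
From the axis intercepts and sections: it meets the y-axis at y = 0 (among the integer gridlines); the x-axis gridline crossings are at x ∈ {0, 1}.
The integer polynomial consistent with all of this is the stated p.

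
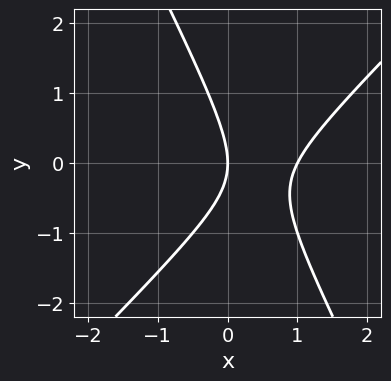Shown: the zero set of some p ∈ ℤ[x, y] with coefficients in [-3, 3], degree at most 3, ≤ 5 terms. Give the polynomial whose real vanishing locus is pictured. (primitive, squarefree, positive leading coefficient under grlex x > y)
The degree is 2 — a generic line meets the curve in up to 2 points.
Checking where it meets the axes: among the integer gridlines, it crosses the x-axis at x ∈ {0, 1}; one y-axis crossing is at y = 0.
Putting this together gives p.

2*x^2 - x*y - y^2 - 2*x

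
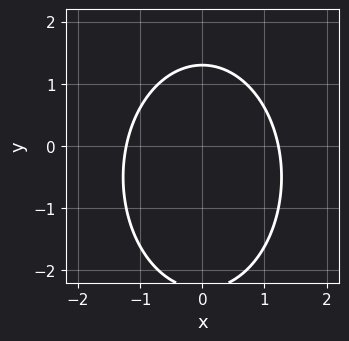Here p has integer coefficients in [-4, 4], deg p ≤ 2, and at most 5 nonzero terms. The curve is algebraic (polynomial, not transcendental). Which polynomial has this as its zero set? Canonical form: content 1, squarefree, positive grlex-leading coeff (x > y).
2*x^2 + y^2 + y - 3

The degree is 2 — no degree-1 curve has this shape.
Symmetries: mirror symmetry x ↦ −x ⇒ only even powers of x.
Together with the visible shape, these determine p as stated.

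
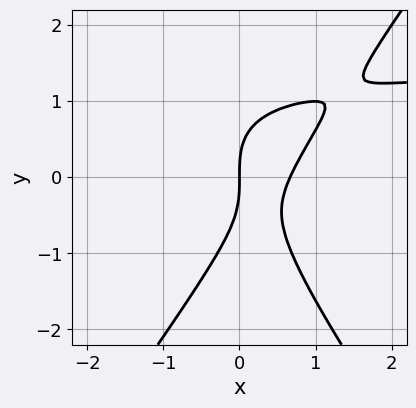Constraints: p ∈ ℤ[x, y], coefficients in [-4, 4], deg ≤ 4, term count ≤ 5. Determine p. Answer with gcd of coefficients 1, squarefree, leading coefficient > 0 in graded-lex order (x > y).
deg p = 3. A generic line meets the curve in up to 3 points.
Reading off the gridlines: it meets the x-axis at x = 0 (among the integer gridlines); it meets the y-axis at y = 0 (among the integer gridlines).
Assembling these constraints gives the stated polynomial.

2*x^2*y - y^3 - 3*x^2 + 2*x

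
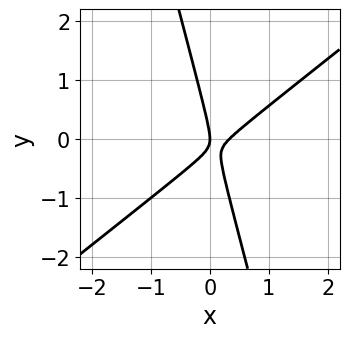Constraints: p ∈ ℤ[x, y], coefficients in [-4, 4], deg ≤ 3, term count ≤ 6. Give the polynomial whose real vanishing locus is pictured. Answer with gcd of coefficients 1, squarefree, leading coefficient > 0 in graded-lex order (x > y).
First, degree: a generic line meets the curve in up to 2 points, so deg p = 2.
Then, from the visible intercepts: one x-axis crossing is at x = 0; one y-axis crossing is at y = 0.
Finally, fitting integer coefficients to these (and the overall shape) gives p.

3*x^2 - 3*x*y - y^2 - x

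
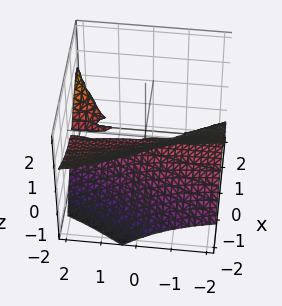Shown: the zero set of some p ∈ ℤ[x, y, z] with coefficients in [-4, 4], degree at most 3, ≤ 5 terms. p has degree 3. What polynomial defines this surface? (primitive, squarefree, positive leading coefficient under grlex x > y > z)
x^3 - 2*x*y*z + 3*z^2

1. There are 3 components.
2. The degree is 3 — a generic line meets the surface in up to 3 points.
3. Against the integer gridlines: it meets the z-axis at z = 0 (among the integer gridlines); the visible y-axis segment lies entirely on the surface.
4. Putting this together gives p.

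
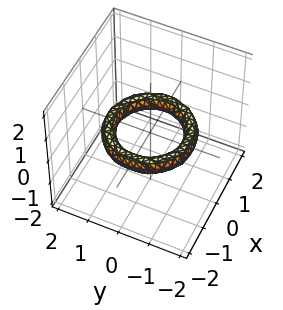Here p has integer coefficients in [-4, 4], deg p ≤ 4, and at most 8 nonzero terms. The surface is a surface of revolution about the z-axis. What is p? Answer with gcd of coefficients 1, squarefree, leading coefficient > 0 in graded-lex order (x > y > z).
deg p = 4. The shape is more complex than any degree-3 surface.
Symmetry: every cross-section ⟂ z is a circle, so x, y appear only via x² + y².
From the axis intercepts and sections: a circular section at z = 0 has radius exactly 1; the y-axis gridline crossings are at y ∈ {-1, 1}; the x-axis gridline crossings are at x ∈ {-1, 1}.
Matching integer coefficients to the picture gives p.

x^4 + 2*x^2*y^2 + y^4 - 3*x^2 - 3*y^2 + 3*z^2 + 2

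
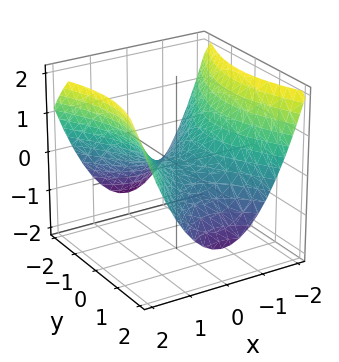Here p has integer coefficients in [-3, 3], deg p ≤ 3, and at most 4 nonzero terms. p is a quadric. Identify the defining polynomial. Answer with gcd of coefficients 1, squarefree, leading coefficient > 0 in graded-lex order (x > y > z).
2*x^2 - y^2 - 3*z

First, degree: a saddle surface; a quadric, so deg p = 2.
Then, symmetries: mirror symmetry y ↦ −y ⇒ only even powers of y; it's symmetric under x → −x, forcing even powers of x.
Next, checking where it meets the axes: it meets the x-axis at x = 0 (among the integer gridlines); one y-axis crossing is at y = 0; one z-axis crossing is at z = 0.
Finally, together with the visible shape, these determine p as stated.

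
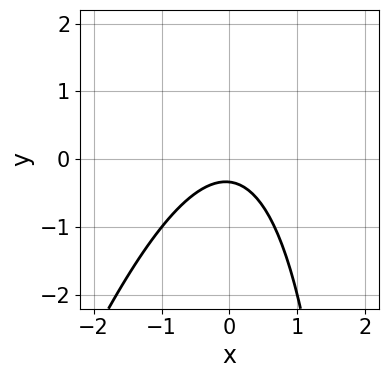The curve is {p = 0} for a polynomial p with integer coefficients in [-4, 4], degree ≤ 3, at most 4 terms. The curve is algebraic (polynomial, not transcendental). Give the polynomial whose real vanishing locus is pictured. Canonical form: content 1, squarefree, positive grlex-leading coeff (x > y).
3*x^2 - x*y + 3*y + 1

Degree: the shape is more complex than any degree-1 curve, so deg p = 2.
Against the integer gridlines: the curve avoids every integer x-axis point in the box.
Assembling these constraints gives the stated polynomial.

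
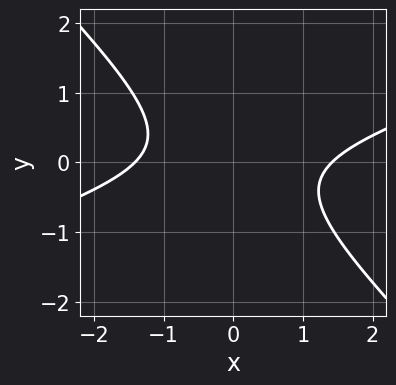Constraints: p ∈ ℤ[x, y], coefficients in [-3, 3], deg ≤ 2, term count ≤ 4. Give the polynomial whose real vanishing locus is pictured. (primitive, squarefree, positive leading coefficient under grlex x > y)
First, degree: the shape is more complex than any degree-1 curve, so deg p = 2.
Next, reading off the gridlines: the curve avoids every integer y-axis point in the box.
Finally, assembling these constraints gives the stated polynomial.

x^2 - 2*x*y - 3*y^2 - 2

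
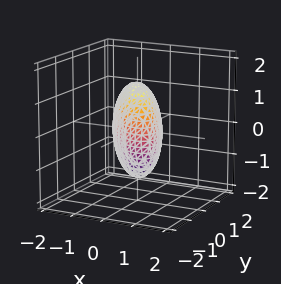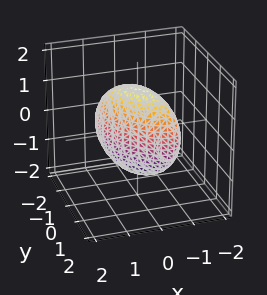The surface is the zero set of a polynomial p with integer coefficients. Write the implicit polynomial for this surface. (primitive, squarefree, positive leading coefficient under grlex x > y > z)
The degree is 2 — no degree-1 surface has this shape.
From the axis intercepts and sections: among the integer gridlines, it crosses the y-axis at y ∈ {-1, 1}.
Putting this together gives p.

3*x^2 + 3*x*y + 2*y^2 + z^2 - 2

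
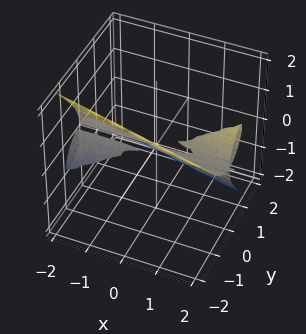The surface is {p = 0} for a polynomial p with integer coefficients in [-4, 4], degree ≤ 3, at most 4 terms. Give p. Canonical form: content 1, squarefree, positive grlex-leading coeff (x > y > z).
(a) There are 2 components. Treating them together as one polynomial.
(b) The degree is 3 — no degree-2 surface has this shape.
(c) Observable constraints: it meets the z-axis at z = 0 (among the integer gridlines); it crosses the y-axis at the gridline y = 0.
(d) The integer polynomial consistent with all of this is the stated p. Check: (1, 0, 0) on the x-axis lies on the surface, and p(1, 0, 0) = 0. ✓

2*x*y*z - 3*y^3 - 2*z^3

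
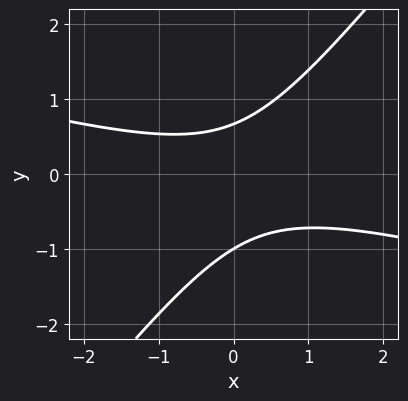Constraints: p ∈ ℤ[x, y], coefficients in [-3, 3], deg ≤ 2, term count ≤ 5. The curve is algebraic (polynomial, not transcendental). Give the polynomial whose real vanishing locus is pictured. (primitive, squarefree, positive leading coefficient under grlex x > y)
1. Degree: a generic line meets the curve in up to 2 points, so deg p = 2.
2. Reading off the gridlines: one y-axis crossing is at y = -1; no x-intercept at any integer in the box.
3. Fitting integer coefficients to these (and the overall shape) gives p.

x^2 + 3*x*y - 3*y^2 - y + 2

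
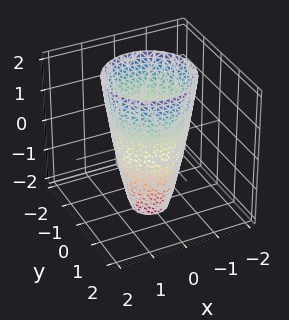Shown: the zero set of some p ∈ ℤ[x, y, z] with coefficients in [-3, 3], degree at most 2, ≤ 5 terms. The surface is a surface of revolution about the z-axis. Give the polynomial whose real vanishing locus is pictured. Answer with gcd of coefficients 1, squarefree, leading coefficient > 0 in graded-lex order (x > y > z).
First, deg p = 2.
Next, symmetries: rotational symmetry about the z-axis ⇒ p depends on x, y only through x² + y².
Then, checking where it meets the axes: among the integer gridlines, it crosses the y-axis at y ∈ {-1, 1}; a circular section at z = 0 has radius exactly 1.
Finally, these observations pin down the coefficients.

3*x^2 + 3*y^2 - z - 3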